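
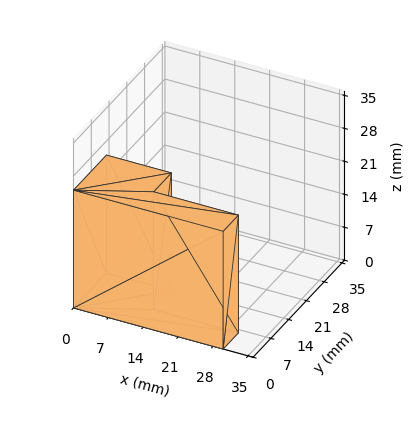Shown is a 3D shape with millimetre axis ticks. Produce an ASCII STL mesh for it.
Reading the render: the shape is an L-shaped prism: outer 30 × 13 mm, arm thicknesses ≈ 6 mm (horizontal) and 13 mm (vertical), extruded 25 mm in z (dimensions read to the nearest mm from the axis ticks). For the STL, each face is triangulated and given an outward normal.

solid part
  facet normal 0.0000 0.0000 -1.0000
    outer loop
      vertex 30.00 6.00 0.00
      vertex 30.00 0.00 0.00
      vertex 0.00 0.00 0.00
    endloop
  endfacet
  facet normal 0.0000 0.0000 -1.0000
    outer loop
      vertex 13.00 6.00 0.00
      vertex 30.00 6.00 0.00
      vertex 0.00 0.00 0.00
    endloop
  endfacet
  facet normal 0.0000 0.0000 -1.0000
    outer loop
      vertex 13.00 13.00 0.00
      vertex 13.00 6.00 0.00
      vertex 0.00 0.00 0.00
    endloop
  endfacet
  facet normal 0.0000 0.0000 -1.0000
    outer loop
      vertex 0.00 13.00 0.00
      vertex 13.00 13.00 0.00
      vertex 0.00 0.00 0.00
    endloop
  endfacet
  facet normal 0.0000 0.0000 1.0000
    outer loop
      vertex 0.00 0.00 25.00
      vertex 30.00 0.00 25.00
      vertex 30.00 6.00 25.00
    endloop
  endfacet
  facet normal 0.0000 0.0000 1.0000
    outer loop
      vertex 0.00 0.00 25.00
      vertex 30.00 6.00 25.00
      vertex 13.00 6.00 25.00
    endloop
  endfacet
  facet normal 0.0000 0.0000 1.0000
    outer loop
      vertex 0.00 0.00 25.00
      vertex 13.00 6.00 25.00
      vertex 13.00 13.00 25.00
    endloop
  endfacet
  facet normal 0.0000 0.0000 1.0000
    outer loop
      vertex 0.00 0.00 25.00
      vertex 13.00 13.00 25.00
      vertex 0.00 13.00 25.00
    endloop
  endfacet
  facet normal 0.0000 -1.0000 0.0000
    outer loop
      vertex 0.00 0.00 0.00
      vertex 30.00 0.00 0.00
      vertex 30.00 0.00 25.00
    endloop
  endfacet
  facet normal 0.0000 -1.0000 0.0000
    outer loop
      vertex 0.00 0.00 0.00
      vertex 30.00 0.00 25.00
      vertex 0.00 0.00 25.00
    endloop
  endfacet
  facet normal 1.0000 0.0000 0.0000
    outer loop
      vertex 30.00 0.00 0.00
      vertex 30.00 6.00 0.00
      vertex 30.00 6.00 25.00
    endloop
  endfacet
  facet normal 1.0000 0.0000 0.0000
    outer loop
      vertex 30.00 0.00 0.00
      vertex 30.00 6.00 25.00
      vertex 30.00 0.00 25.00
    endloop
  endfacet
  facet normal 0.0000 1.0000 0.0000
    outer loop
      vertex 30.00 6.00 0.00
      vertex 13.00 6.00 0.00
      vertex 13.00 6.00 25.00
    endloop
  endfacet
  facet normal 0.0000 1.0000 0.0000
    outer loop
      vertex 30.00 6.00 0.00
      vertex 13.00 6.00 25.00
      vertex 30.00 6.00 25.00
    endloop
  endfacet
  facet normal 1.0000 0.0000 0.0000
    outer loop
      vertex 13.00 6.00 0.00
      vertex 13.00 13.00 0.00
      vertex 13.00 13.00 25.00
    endloop
  endfacet
  facet normal 1.0000 0.0000 0.0000
    outer loop
      vertex 13.00 6.00 0.00
      vertex 13.00 13.00 25.00
      vertex 13.00 6.00 25.00
    endloop
  endfacet
  facet normal 0.0000 1.0000 0.0000
    outer loop
      vertex 13.00 13.00 0.00
      vertex 0.00 13.00 0.00
      vertex 0.00 13.00 25.00
    endloop
  endfacet
  facet normal 0.0000 1.0000 0.0000
    outer loop
      vertex 13.00 13.00 0.00
      vertex 0.00 13.00 25.00
      vertex 13.00 13.00 25.00
    endloop
  endfacet
  facet normal -1.0000 0.0000 0.0000
    outer loop
      vertex 0.00 13.00 0.00
      vertex 0.00 0.00 0.00
      vertex 0.00 0.00 25.00
    endloop
  endfacet
  facet normal -1.0000 0.0000 0.0000
    outer loop
      vertex 0.00 13.00 0.00
      vertex 0.00 0.00 25.00
      vertex 0.00 13.00 25.00
    endloop
  endfacet
endsolid part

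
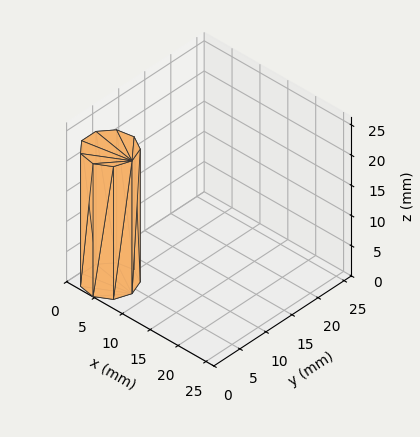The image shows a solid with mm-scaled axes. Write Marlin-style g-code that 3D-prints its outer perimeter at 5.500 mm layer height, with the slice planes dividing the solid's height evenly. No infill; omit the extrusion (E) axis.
Reading the render: the shape is a regular 9-sided prism (a cylinder approximated with 9 flat sides), circumscribed radius ≈ 4 mm, height ≈ 22 mm (dimensions read to the nearest mm from the axis ticks). For the g-code, the solid's height is divided into equal slices at the stated Δz and each level perimeter traced with G1 moves after a G0 lift.

; perimeter-only toolpath
G21 ; units = mm
G90 ; absolute positioning
G28 ; home
; layer 1
G0 Z5.500
G0 X8.000 Y4.000
G1 X7.064 Y6.571
G1 X4.695 Y7.939
G1 X2.000 Y7.464
G1 X0.241 Y5.368
G1 X0.241 Y2.632
G1 X2.000 Y0.536
G1 X4.695 Y0.061
G1 X7.064 Y1.429
G1 X8.000 Y4.000
; layer 2
G0 Z11.000
G0 X8.000 Y4.000
G1 X7.064 Y6.571
G1 X4.695 Y7.939
G1 X2.000 Y7.464
G1 X0.241 Y5.368
G1 X0.241 Y2.632
G1 X2.000 Y0.536
G1 X4.695 Y0.061
G1 X7.064 Y1.429
G1 X8.000 Y4.000
; layer 3
G0 Z16.500
G0 X8.000 Y4.000
G1 X7.064 Y6.571
G1 X4.695 Y7.939
G1 X2.000 Y7.464
G1 X0.241 Y5.368
G1 X0.241 Y2.632
G1 X2.000 Y0.536
G1 X4.695 Y0.061
G1 X7.064 Y1.429
G1 X8.000 Y4.000
; layer 4
G0 Z22.000
G0 X8.000 Y4.000
G1 X7.064 Y6.571
G1 X4.695 Y7.939
G1 X2.000 Y7.464
G1 X0.241 Y5.368
G1 X0.241 Y2.632
G1 X2.000 Y0.536
G1 X4.695 Y0.061
G1 X7.064 Y1.429
G1 X8.000 Y4.000
M2 ; end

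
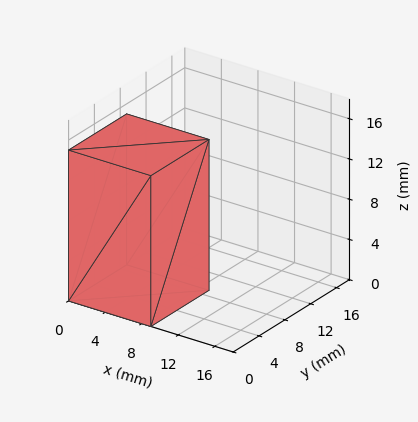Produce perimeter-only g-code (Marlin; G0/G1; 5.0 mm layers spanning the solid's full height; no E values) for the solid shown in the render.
Reading the render: the shape is a rectangular box, roughly 9 × 9 mm footprint and 15 mm tall (dimensions read to the nearest mm from the axis ticks). For the g-code, the solid's height is divided into equal slices at the stated Δz and each level perimeter traced with G1 moves after a G0 lift.

; perimeter-only toolpath
G21 ; units = mm
G90 ; absolute positioning
G28 ; home
; layer 1
G0 Z5.0
G0 X0.0 Y0.0
G1 X9.0 Y0.0
G1 X9.0 Y9.0
G1 X0.0 Y9.0
G1 X0.0 Y0.0
; layer 2
G0 Z10.0
G0 X0.0 Y0.0
G1 X9.0 Y0.0
G1 X9.0 Y9.0
G1 X0.0 Y9.0
G1 X0.0 Y0.0
; layer 3
G0 Z15.0
G0 X0.0 Y0.0
G1 X9.0 Y0.0
G1 X9.0 Y9.0
G1 X0.0 Y9.0
G1 X0.0 Y0.0
M2 ; end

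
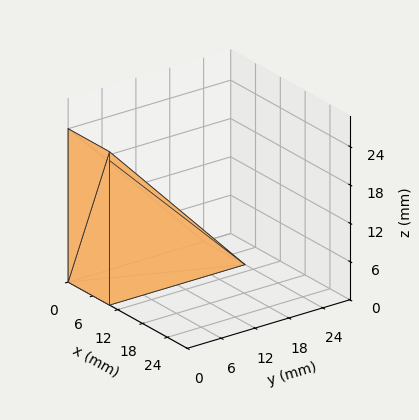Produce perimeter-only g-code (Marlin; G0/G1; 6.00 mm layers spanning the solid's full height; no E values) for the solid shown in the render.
Reading the render: the shape is a wedge (ramp): 10 × 24 mm base, rising to 24 mm along the y=0 edge and sloping linearly to z=0 at y=24 (dimensions read to the nearest mm from the axis ticks). For the g-code, the solid's height is divided into equal slices at the stated Δz and each level perimeter traced with G1 moves after a G0 lift.

; perimeter-only toolpath
G21 ; units = mm
G90 ; absolute positioning
G28 ; home
; layer 1
G0 Z6.00
G0 X0.00 Y0.00
G1 X10.00 Y0.00
G1 X10.00 Y18.00
G1 X0.00 Y18.00
G1 X0.00 Y0.00
; layer 2
G0 Z12.00
G0 X0.00 Y0.00
G1 X10.00 Y0.00
G1 X10.00 Y12.00
G1 X0.00 Y12.00
G1 X0.00 Y0.00
; layer 3
G0 Z18.00
G0 X0.00 Y0.00
G1 X10.00 Y0.00
G1 X10.00 Y6.00
G1 X0.00 Y6.00
G1 X0.00 Y0.00
M2 ; end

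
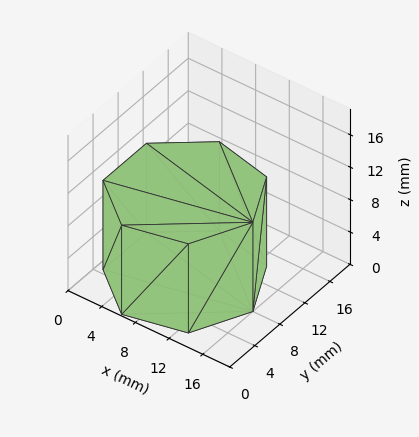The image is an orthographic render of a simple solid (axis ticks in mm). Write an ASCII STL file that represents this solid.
Reading the render: the shape is a regular 7-sided prism (a cylinder approximated with 7 flat sides), circumscribed radius ≈ 8 mm, height ≈ 11 mm (dimensions read to the nearest mm from the axis ticks). For the STL, each face is triangulated and given an outward normal.

solid part
  facet normal 0.0000 0.0000 -1.0000
    outer loop
      vertex 6.22 15.80 0.00
      vertex 12.99 14.25 0.00
      vertex 16.00 8.00 0.00
    endloop
  endfacet
  facet normal 0.0000 0.0000 -1.0000
    outer loop
      vertex 0.79 11.47 0.00
      vertex 6.22 15.80 0.00
      vertex 16.00 8.00 0.00
    endloop
  endfacet
  facet normal 0.0000 0.0000 -1.0000
    outer loop
      vertex 0.79 4.53 0.00
      vertex 0.79 11.47 0.00
      vertex 16.00 8.00 0.00
    endloop
  endfacet
  facet normal 0.0000 0.0000 -1.0000
    outer loop
      vertex 6.22 0.20 0.00
      vertex 0.79 4.53 0.00
      vertex 16.00 8.00 0.00
    endloop
  endfacet
  facet normal 0.0000 0.0000 -1.0000
    outer loop
      vertex 12.99 1.75 0.00
      vertex 6.22 0.20 0.00
      vertex 16.00 8.00 0.00
    endloop
  endfacet
  facet normal 0.0000 0.0000 1.0000
    outer loop
      vertex 16.00 8.00 11.00
      vertex 12.99 14.25 11.00
      vertex 6.22 15.80 11.00
    endloop
  endfacet
  facet normal 0.0000 0.0000 1.0000
    outer loop
      vertex 16.00 8.00 11.00
      vertex 6.22 15.80 11.00
      vertex 0.79 11.47 11.00
    endloop
  endfacet
  facet normal 0.0000 0.0000 1.0000
    outer loop
      vertex 16.00 8.00 11.00
      vertex 0.79 11.47 11.00
      vertex 0.79 4.53 11.00
    endloop
  endfacet
  facet normal 0.0000 0.0000 1.0000
    outer loop
      vertex 16.00 8.00 11.00
      vertex 0.79 4.53 11.00
      vertex 6.22 0.20 11.00
    endloop
  endfacet
  facet normal 0.0000 0.0000 1.0000
    outer loop
      vertex 16.00 8.00 11.00
      vertex 6.22 0.20 11.00
      vertex 12.99 1.75 11.00
    endloop
  endfacet
  facet normal 0.9010 0.4339 0.0000
    outer loop
      vertex 16.00 8.00 0.00
      vertex 12.99 14.25 0.00
      vertex 12.99 14.25 11.00
    endloop
  endfacet
  facet normal 0.9010 0.4339 0.0000
    outer loop
      vertex 16.00 8.00 0.00
      vertex 12.99 14.25 11.00
      vertex 16.00 8.00 11.00
    endloop
  endfacet
  facet normal 0.2232 0.9748 0.0000
    outer loop
      vertex 12.99 14.25 0.00
      vertex 6.22 15.80 0.00
      vertex 6.22 15.80 11.00
    endloop
  endfacet
  facet normal 0.2232 0.9748 0.0000
    outer loop
      vertex 12.99 14.25 0.00
      vertex 6.22 15.80 11.00
      vertex 12.99 14.25 11.00
    endloop
  endfacet
  facet normal -0.6235 0.7819 0.0000
    outer loop
      vertex 6.22 15.80 0.00
      vertex 0.79 11.47 0.00
      vertex 0.79 11.47 11.00
    endloop
  endfacet
  facet normal -0.6235 0.7819 0.0000
    outer loop
      vertex 6.22 15.80 0.00
      vertex 0.79 11.47 11.00
      vertex 6.22 15.80 11.00
    endloop
  endfacet
  facet normal -1.0000 0.0000 0.0000
    outer loop
      vertex 0.79 11.47 0.00
      vertex 0.79 4.53 0.00
      vertex 0.79 4.53 11.00
    endloop
  endfacet
  facet normal -1.0000 0.0000 0.0000
    outer loop
      vertex 0.79 11.47 0.00
      vertex 0.79 4.53 11.00
      vertex 0.79 11.47 11.00
    endloop
  endfacet
  facet normal -0.6235 -0.7819 0.0000
    outer loop
      vertex 0.79 4.53 0.00
      vertex 6.22 0.20 0.00
      vertex 6.22 0.20 11.00
    endloop
  endfacet
  facet normal -0.6235 -0.7819 0.0000
    outer loop
      vertex 0.79 4.53 0.00
      vertex 6.22 0.20 11.00
      vertex 0.79 4.53 11.00
    endloop
  endfacet
  facet normal 0.2232 -0.9748 0.0000
    outer loop
      vertex 6.22 0.20 0.00
      vertex 12.99 1.75 0.00
      vertex 12.99 1.75 11.00
    endloop
  endfacet
  facet normal 0.2232 -0.9748 0.0000
    outer loop
      vertex 6.22 0.20 0.00
      vertex 12.99 1.75 11.00
      vertex 6.22 0.20 11.00
    endloop
  endfacet
  facet normal 0.9010 -0.4339 0.0000
    outer loop
      vertex 12.99 1.75 0.00
      vertex 16.00 8.00 0.00
      vertex 16.00 8.00 11.00
    endloop
  endfacet
  facet normal 0.9010 -0.4339 0.0000
    outer loop
      vertex 12.99 1.75 0.00
      vertex 16.00 8.00 11.00
      vertex 12.99 1.75 11.00
    endloop
  endfacet
endsolid part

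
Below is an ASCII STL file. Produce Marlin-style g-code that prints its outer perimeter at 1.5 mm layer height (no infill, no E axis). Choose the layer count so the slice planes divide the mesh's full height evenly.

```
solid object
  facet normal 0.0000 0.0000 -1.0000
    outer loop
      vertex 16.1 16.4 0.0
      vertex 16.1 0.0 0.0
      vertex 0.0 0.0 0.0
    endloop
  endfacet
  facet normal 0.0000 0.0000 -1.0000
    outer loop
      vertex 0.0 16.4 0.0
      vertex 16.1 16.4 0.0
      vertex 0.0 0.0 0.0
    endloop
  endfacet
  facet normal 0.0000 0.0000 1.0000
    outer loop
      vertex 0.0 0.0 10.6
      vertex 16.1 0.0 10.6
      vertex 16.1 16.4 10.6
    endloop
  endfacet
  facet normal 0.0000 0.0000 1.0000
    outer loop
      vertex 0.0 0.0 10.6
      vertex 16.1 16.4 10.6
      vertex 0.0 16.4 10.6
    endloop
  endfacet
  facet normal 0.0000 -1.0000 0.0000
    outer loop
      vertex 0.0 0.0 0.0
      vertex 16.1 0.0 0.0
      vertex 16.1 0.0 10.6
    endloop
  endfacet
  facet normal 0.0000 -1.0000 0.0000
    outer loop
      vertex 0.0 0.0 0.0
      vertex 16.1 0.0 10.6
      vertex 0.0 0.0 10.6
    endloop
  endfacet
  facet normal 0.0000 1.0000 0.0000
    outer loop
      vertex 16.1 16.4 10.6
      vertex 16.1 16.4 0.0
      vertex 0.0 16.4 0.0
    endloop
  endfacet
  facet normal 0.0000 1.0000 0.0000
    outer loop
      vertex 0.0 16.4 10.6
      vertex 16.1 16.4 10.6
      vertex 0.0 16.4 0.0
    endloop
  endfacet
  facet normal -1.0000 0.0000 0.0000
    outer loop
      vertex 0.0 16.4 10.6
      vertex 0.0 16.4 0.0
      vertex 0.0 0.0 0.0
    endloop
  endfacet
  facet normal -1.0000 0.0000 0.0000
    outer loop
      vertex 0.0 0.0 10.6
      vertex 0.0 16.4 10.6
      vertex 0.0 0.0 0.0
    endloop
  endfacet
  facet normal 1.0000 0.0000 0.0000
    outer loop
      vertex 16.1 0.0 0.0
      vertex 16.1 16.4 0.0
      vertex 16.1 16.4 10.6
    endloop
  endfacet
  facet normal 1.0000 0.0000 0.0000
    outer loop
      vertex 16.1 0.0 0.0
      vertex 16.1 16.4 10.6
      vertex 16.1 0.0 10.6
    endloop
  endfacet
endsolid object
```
; perimeter-only toolpath
G21 ; units = mm
G90 ; absolute positioning
G28 ; home
; layer 1
G0 Z1.5
G0 X0.0 Y0.0
G1 X16.1 Y0.0
G1 X16.1 Y16.4
G1 X0.0 Y16.4
G1 X0.0 Y0.0
; layer 2
G0 Z3.0
G0 X0.0 Y0.0
G1 X16.1 Y0.0
G1 X16.1 Y16.4
G1 X0.0 Y16.4
G1 X0.0 Y0.0
; layer 3
G0 Z4.5
G0 X0.0 Y0.0
G1 X16.1 Y0.0
G1 X16.1 Y16.4
G1 X0.0 Y16.4
G1 X0.0 Y0.0
; layer 4
G0 Z6.1
G0 X0.0 Y0.0
G1 X16.1 Y0.0
G1 X16.1 Y16.4
G1 X0.0 Y16.4
G1 X0.0 Y0.0
; layer 5
G0 Z7.6
G0 X0.0 Y0.0
G1 X16.1 Y0.0
G1 X16.1 Y16.4
G1 X0.0 Y16.4
G1 X0.0 Y0.0
; layer 6
G0 Z9.1
G0 X0.0 Y0.0
G1 X16.1 Y0.0
G1 X16.1 Y16.4
G1 X0.0 Y16.4
G1 X0.0 Y0.0
; layer 7
G0 Z10.6
G0 X0.0 Y0.0
G1 X16.1 Y0.0
G1 X16.1 Y16.4
G1 X0.0 Y16.4
G1 X0.0 Y0.0
M2 ; end

The solid is a rectangular box, roughly 16.1 × 16.4 mm footprint and 10.6 mm tall. Slicing at Δz = 1.5 mm — 7 equal slices spanning the solid's height, so layer i sits at z = i·h/7 — gives 7 non-empty perimeters. Each is a 4-segment closed polygon; G0 lifts to the layer z and rapids to the start vertex, then G1 traces the edges.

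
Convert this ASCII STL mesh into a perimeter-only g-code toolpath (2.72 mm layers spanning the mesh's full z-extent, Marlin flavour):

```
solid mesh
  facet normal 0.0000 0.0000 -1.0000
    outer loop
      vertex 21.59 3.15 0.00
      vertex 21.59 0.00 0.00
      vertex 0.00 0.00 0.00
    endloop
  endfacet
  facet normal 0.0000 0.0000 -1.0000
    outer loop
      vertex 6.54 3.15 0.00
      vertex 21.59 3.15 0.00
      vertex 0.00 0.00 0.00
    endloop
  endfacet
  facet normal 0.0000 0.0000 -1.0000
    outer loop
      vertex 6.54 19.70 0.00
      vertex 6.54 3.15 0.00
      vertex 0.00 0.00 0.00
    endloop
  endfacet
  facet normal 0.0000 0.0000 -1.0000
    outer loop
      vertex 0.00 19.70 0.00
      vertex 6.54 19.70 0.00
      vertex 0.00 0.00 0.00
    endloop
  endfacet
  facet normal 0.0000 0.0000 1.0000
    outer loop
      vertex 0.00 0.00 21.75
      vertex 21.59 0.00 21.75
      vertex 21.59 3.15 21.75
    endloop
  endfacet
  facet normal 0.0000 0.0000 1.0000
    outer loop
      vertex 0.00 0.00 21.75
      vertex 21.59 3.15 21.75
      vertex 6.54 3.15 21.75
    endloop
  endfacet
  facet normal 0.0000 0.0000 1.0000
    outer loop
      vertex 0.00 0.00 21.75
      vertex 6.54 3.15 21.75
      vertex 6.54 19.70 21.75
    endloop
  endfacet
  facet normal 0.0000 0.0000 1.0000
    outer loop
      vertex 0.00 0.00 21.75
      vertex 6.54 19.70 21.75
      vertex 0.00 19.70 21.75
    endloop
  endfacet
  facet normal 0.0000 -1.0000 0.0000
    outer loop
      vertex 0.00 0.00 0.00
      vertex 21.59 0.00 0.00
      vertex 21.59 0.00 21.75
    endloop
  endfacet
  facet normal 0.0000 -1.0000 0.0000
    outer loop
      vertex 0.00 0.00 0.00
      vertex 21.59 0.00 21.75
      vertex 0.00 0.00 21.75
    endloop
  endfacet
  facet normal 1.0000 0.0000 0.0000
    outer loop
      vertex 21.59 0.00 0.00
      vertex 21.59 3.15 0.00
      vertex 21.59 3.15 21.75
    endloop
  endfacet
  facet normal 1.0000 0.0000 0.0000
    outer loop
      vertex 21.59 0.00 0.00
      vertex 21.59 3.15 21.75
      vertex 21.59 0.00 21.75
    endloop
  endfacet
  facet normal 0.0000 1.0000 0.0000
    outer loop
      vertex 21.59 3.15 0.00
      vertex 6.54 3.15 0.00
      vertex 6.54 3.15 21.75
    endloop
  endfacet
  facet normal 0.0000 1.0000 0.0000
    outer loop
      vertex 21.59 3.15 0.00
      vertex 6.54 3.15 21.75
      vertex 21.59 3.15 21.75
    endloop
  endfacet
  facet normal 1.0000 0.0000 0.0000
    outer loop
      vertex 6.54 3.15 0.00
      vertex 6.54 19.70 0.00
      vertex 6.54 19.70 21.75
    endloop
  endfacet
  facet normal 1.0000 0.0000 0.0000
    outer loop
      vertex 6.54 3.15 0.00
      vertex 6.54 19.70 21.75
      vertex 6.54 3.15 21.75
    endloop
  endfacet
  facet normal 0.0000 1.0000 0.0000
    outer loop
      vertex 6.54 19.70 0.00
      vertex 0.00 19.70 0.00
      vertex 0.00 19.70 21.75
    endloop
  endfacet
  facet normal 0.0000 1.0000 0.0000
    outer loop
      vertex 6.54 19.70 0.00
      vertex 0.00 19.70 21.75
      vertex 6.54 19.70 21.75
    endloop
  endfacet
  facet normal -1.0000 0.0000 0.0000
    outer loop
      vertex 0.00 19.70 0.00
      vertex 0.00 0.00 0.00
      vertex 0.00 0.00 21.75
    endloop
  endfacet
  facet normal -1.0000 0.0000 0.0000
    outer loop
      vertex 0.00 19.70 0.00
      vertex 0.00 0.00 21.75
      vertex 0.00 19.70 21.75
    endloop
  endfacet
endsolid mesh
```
; perimeter-only toolpath
G21 ; units = mm
G90 ; absolute positioning
G28 ; home
; layer 1
G0 Z2.72
G0 X0.00 Y0.00
G1 X21.59 Y0.00
G1 X21.59 Y3.15
G1 X6.54 Y3.15
G1 X6.54 Y19.70
G1 X0.00 Y19.70
G1 X0.00 Y0.00
; layer 2
G0 Z5.44
G0 X0.00 Y0.00
G1 X21.59 Y0.00
G1 X21.59 Y3.15
G1 X6.54 Y3.15
G1 X6.54 Y19.70
G1 X0.00 Y19.70
G1 X0.00 Y0.00
; layer 3
G0 Z8.16
G0 X0.00 Y0.00
G1 X21.59 Y0.00
G1 X21.59 Y3.15
G1 X6.54 Y3.15
G1 X6.54 Y19.70
G1 X0.00 Y19.70
G1 X0.00 Y0.00
; layer 4
G0 Z10.88
G0 X0.00 Y0.00
G1 X21.59 Y0.00
G1 X21.59 Y3.15
G1 X6.54 Y3.15
G1 X6.54 Y19.70
G1 X0.00 Y19.70
G1 X0.00 Y0.00
; layer 5
G0 Z13.59
G0 X0.00 Y0.00
G1 X21.59 Y0.00
G1 X21.59 Y3.15
G1 X6.54 Y3.15
G1 X6.54 Y19.70
G1 X0.00 Y19.70
G1 X0.00 Y0.00
; layer 6
G0 Z16.31
G0 X0.00 Y0.00
G1 X21.59 Y0.00
G1 X21.59 Y3.15
G1 X6.54 Y3.15
G1 X6.54 Y19.70
G1 X0.00 Y19.70
G1 X0.00 Y0.00
; layer 7
G0 Z19.03
G0 X0.00 Y0.00
G1 X21.59 Y0.00
G1 X21.59 Y3.15
G1 X6.54 Y3.15
G1 X6.54 Y19.70
G1 X0.00 Y19.70
G1 X0.00 Y0.00
; layer 8
G0 Z21.75
G0 X0.00 Y0.00
G1 X21.59 Y0.00
G1 X21.59 Y3.15
G1 X6.54 Y3.15
G1 X6.54 Y19.70
G1 X0.00 Y19.70
G1 X0.00 Y0.00
M2 ; end

The solid is an L-shaped prism: outer 21.6 × 19.7 mm, arm thicknesses ≈ 3.15 mm (horizontal) and 6.54 mm (vertical), extruded 21.8 mm in z. Slicing at Δz = 2.72 mm — 8 equal slices spanning the solid's height, so layer i sits at z = i·h/8 — gives 8 non-empty perimeters. Each is a 6-segment closed polygon; G0 lifts to the layer z and rapids to the start vertex, then G1 traces the edges.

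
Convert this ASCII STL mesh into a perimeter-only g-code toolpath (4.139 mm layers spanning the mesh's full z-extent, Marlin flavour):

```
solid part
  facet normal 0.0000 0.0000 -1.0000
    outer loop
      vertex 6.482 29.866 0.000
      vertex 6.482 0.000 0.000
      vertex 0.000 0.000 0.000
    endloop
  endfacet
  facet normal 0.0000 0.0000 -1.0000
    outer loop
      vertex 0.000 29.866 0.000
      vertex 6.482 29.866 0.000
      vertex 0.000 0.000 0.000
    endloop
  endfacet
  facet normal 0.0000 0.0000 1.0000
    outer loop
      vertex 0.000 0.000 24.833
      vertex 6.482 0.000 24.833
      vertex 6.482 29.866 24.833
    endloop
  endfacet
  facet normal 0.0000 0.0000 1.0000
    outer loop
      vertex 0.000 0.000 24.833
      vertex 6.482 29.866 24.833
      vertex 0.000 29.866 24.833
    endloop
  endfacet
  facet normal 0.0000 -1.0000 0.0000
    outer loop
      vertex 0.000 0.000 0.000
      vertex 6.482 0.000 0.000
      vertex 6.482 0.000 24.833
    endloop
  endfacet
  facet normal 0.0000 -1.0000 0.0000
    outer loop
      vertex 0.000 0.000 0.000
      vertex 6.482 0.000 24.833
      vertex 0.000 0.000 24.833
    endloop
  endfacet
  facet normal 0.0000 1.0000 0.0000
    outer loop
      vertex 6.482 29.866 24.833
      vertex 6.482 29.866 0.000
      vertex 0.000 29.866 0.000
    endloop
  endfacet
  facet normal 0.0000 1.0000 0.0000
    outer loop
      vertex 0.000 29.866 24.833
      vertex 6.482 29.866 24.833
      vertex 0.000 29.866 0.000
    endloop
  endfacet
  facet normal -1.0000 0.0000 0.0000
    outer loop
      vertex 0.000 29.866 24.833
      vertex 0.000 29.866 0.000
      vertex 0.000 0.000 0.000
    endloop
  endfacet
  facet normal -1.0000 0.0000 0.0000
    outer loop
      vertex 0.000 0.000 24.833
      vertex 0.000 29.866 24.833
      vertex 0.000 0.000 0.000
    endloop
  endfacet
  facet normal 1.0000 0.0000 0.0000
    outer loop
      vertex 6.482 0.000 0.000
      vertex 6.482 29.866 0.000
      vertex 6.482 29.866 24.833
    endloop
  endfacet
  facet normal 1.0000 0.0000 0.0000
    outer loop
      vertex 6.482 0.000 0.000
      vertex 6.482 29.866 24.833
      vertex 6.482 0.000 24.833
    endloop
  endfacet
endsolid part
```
; perimeter-only toolpath
G21 ; units = mm
G90 ; absolute positioning
G28 ; home
; layer 1
G0 Z4.139
G0 X0.000 Y0.000
G1 X6.482 Y0.000
G1 X6.482 Y29.866
G1 X0.000 Y29.866
G1 X0.000 Y0.000
; layer 2
G0 Z8.278
G0 X0.000 Y0.000
G1 X6.482 Y0.000
G1 X6.482 Y29.866
G1 X0.000 Y29.866
G1 X0.000 Y0.000
; layer 3
G0 Z12.416
G0 X0.000 Y0.000
G1 X6.482 Y0.000
G1 X6.482 Y29.866
G1 X0.000 Y29.866
G1 X0.000 Y0.000
; layer 4
G0 Z16.555
G0 X0.000 Y0.000
G1 X6.482 Y0.000
G1 X6.482 Y29.866
G1 X0.000 Y29.866
G1 X0.000 Y0.000
; layer 5
G0 Z20.694
G0 X0.000 Y0.000
G1 X6.482 Y0.000
G1 X6.482 Y29.866
G1 X0.000 Y29.866
G1 X0.000 Y0.000
; layer 6
G0 Z24.833
G0 X0.000 Y0.000
G1 X6.482 Y0.000
G1 X6.482 Y29.866
G1 X0.000 Y29.866
G1 X0.000 Y0.000
M2 ; end

The solid is a rectangular box, roughly 6.48 × 29.9 mm footprint and 24.8 mm tall. Slicing at Δz = 4.139 mm — 6 equal slices spanning the solid's height, so layer i sits at z = i·h/6 — gives 6 non-empty perimeters. Each is a 4-segment closed polygon; G0 lifts to the layer z and rapids to the start vertex, then G1 traces the edges.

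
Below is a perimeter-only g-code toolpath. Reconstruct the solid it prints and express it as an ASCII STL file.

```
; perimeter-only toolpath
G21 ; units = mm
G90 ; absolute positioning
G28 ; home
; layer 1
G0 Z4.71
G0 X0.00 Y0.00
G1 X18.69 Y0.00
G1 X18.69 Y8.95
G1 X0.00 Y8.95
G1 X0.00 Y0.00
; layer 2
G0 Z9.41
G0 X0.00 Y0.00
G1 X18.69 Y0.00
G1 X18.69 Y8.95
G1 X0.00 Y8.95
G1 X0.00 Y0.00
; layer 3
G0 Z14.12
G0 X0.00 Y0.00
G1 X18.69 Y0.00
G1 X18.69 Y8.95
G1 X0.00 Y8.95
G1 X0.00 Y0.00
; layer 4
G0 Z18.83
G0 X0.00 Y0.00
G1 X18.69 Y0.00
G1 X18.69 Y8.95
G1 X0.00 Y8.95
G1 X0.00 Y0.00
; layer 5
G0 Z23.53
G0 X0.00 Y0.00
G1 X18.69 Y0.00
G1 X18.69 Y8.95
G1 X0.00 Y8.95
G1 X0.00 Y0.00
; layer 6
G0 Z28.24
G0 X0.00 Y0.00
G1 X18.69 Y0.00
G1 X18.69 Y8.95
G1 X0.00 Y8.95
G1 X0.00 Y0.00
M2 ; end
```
solid part
  facet normal 0.0000 0.0000 -1.0000
    outer loop
      vertex 18.69 8.95 0.00
      vertex 18.69 0.00 0.00
      vertex 0.00 0.00 0.00
    endloop
  endfacet
  facet normal 0.0000 0.0000 -1.0000
    outer loop
      vertex 0.00 8.95 0.00
      vertex 18.69 8.95 0.00
      vertex 0.00 0.00 0.00
    endloop
  endfacet
  facet normal 0.0000 0.0000 1.0000
    outer loop
      vertex 0.00 0.00 28.24
      vertex 18.69 0.00 28.24
      vertex 18.69 8.95 28.24
    endloop
  endfacet
  facet normal 0.0000 0.0000 1.0000
    outer loop
      vertex 0.00 0.00 28.24
      vertex 18.69 8.95 28.24
      vertex 0.00 8.95 28.24
    endloop
  endfacet
  facet normal 0.0000 -1.0000 0.0000
    outer loop
      vertex 0.00 0.00 0.00
      vertex 18.69 0.00 0.00
      vertex 18.69 0.00 28.24
    endloop
  endfacet
  facet normal 0.0000 -1.0000 0.0000
    outer loop
      vertex 0.00 0.00 0.00
      vertex 18.69 0.00 28.24
      vertex 0.00 0.00 28.24
    endloop
  endfacet
  facet normal 0.0000 1.0000 0.0000
    outer loop
      vertex 18.69 8.95 28.24
      vertex 18.69 8.95 0.00
      vertex 0.00 8.95 0.00
    endloop
  endfacet
  facet normal 0.0000 1.0000 0.0000
    outer loop
      vertex 0.00 8.95 28.24
      vertex 18.69 8.95 28.24
      vertex 0.00 8.95 0.00
    endloop
  endfacet
  facet normal -1.0000 0.0000 0.0000
    outer loop
      vertex 0.00 8.95 28.24
      vertex 0.00 8.95 0.00
      vertex 0.00 0.00 0.00
    endloop
  endfacet
  facet normal -1.0000 0.0000 0.0000
    outer loop
      vertex 0.00 0.00 28.24
      vertex 0.00 8.95 28.24
      vertex 0.00 0.00 0.00
    endloop
  endfacet
  facet normal 1.0000 0.0000 0.0000
    outer loop
      vertex 18.69 0.00 0.00
      vertex 18.69 8.95 0.00
      vertex 18.69 8.95 28.24
    endloop
  endfacet
  facet normal 1.0000 0.0000 0.0000
    outer loop
      vertex 18.69 0.00 0.00
      vertex 18.69 8.95 28.24
      vertex 18.69 0.00 28.24
    endloop
  endfacet
endsolid part

The G0 Z moves step by Δz≈4.71 mm. Every layer's G1 loop is the same polygon, so the solid is a straight extrusion of it from z=0 to z≈28.2. Closing with flat bottom and top caps and triangulating gives 12 facets — a rectangular box, roughly 18.7 × 8.95 mm footprint and 28.2 mm tall.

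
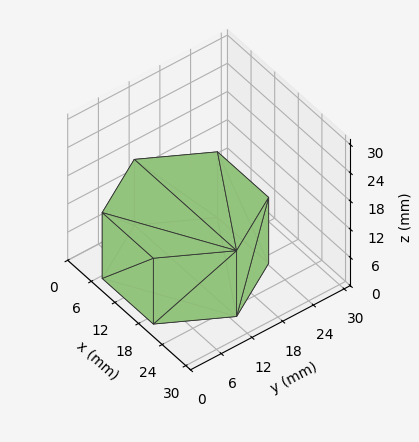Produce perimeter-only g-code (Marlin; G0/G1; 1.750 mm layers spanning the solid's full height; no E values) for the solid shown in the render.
Reading the render: the shape is a regular 6-sided prism (a cylinder approximated with 6 flat sides), circumscribed radius ≈ 13 mm, height ≈ 14 mm (dimensions read to the nearest mm from the axis ticks). For the g-code, the solid's height is divided into equal slices at the stated Δz and each level perimeter traced with G1 moves after a G0 lift.

; perimeter-only toolpath
G21 ; units = mm
G90 ; absolute positioning
G28 ; home
; layer 1
G0 Z1.750
G0 X26.000 Y13.000
G1 X19.500 Y24.258
G1 X6.500 Y24.258
G1 X0.000 Y13.000
G1 X6.500 Y1.742
G1 X19.500 Y1.742
G1 X26.000 Y13.000
; layer 2
G0 Z3.500
G0 X26.000 Y13.000
G1 X19.500 Y24.258
G1 X6.500 Y24.258
G1 X0.000 Y13.000
G1 X6.500 Y1.742
G1 X19.500 Y1.742
G1 X26.000 Y13.000
; layer 3
G0 Z5.250
G0 X26.000 Y13.000
G1 X19.500 Y24.258
G1 X6.500 Y24.258
G1 X0.000 Y13.000
G1 X6.500 Y1.742
G1 X19.500 Y1.742
G1 X26.000 Y13.000
; layer 4
G0 Z7.000
G0 X26.000 Y13.000
G1 X19.500 Y24.258
G1 X6.500 Y24.258
G1 X0.000 Y13.000
G1 X6.500 Y1.742
G1 X19.500 Y1.742
G1 X26.000 Y13.000
; layer 5
G0 Z8.750
G0 X26.000 Y13.000
G1 X19.500 Y24.258
G1 X6.500 Y24.258
G1 X0.000 Y13.000
G1 X6.500 Y1.742
G1 X19.500 Y1.742
G1 X26.000 Y13.000
; layer 6
G0 Z10.500
G0 X26.000 Y13.000
G1 X19.500 Y24.258
G1 X6.500 Y24.258
G1 X0.000 Y13.000
G1 X6.500 Y1.742
G1 X19.500 Y1.742
G1 X26.000 Y13.000
; layer 7
G0 Z12.250
G0 X26.000 Y13.000
G1 X19.500 Y24.258
G1 X6.500 Y24.258
G1 X0.000 Y13.000
G1 X6.500 Y1.742
G1 X19.500 Y1.742
G1 X26.000 Y13.000
; layer 8
G0 Z14.000
G0 X26.000 Y13.000
G1 X19.500 Y24.258
G1 X6.500 Y24.258
G1 X0.000 Y13.000
G1 X6.500 Y1.742
G1 X19.500 Y1.742
G1 X26.000 Y13.000
M2 ; end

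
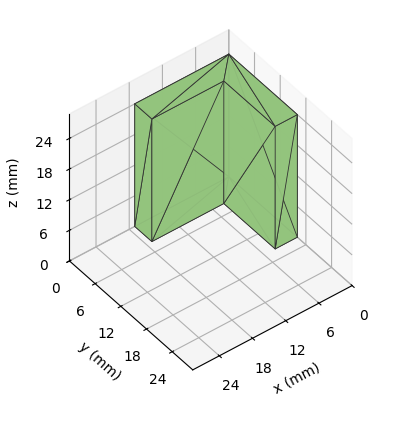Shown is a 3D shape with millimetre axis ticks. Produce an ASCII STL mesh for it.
Reading the render: the shape is an L-shaped prism: outer 17 × 16 mm, arm thicknesses ≈ 4 mm (horizontal) and 4 mm (vertical), extruded 24 mm in z (dimensions read to the nearest mm from the axis ticks). For the STL, each face is triangulated and given an outward normal.

solid part
  facet normal 0.0000 0.0000 -1.0000
    outer loop
      vertex 17.000 4.000 0.000
      vertex 17.000 0.000 0.000
      vertex 0.000 0.000 0.000
    endloop
  endfacet
  facet normal 0.0000 0.0000 -1.0000
    outer loop
      vertex 4.000 4.000 0.000
      vertex 17.000 4.000 0.000
      vertex 0.000 0.000 0.000
    endloop
  endfacet
  facet normal 0.0000 0.0000 -1.0000
    outer loop
      vertex 4.000 16.000 0.000
      vertex 4.000 4.000 0.000
      vertex 0.000 0.000 0.000
    endloop
  endfacet
  facet normal 0.0000 0.0000 -1.0000
    outer loop
      vertex 0.000 16.000 0.000
      vertex 4.000 16.000 0.000
      vertex 0.000 0.000 0.000
    endloop
  endfacet
  facet normal 0.0000 0.0000 1.0000
    outer loop
      vertex 0.000 0.000 24.000
      vertex 17.000 0.000 24.000
      vertex 17.000 4.000 24.000
    endloop
  endfacet
  facet normal 0.0000 0.0000 1.0000
    outer loop
      vertex 0.000 0.000 24.000
      vertex 17.000 4.000 24.000
      vertex 4.000 4.000 24.000
    endloop
  endfacet
  facet normal 0.0000 0.0000 1.0000
    outer loop
      vertex 0.000 0.000 24.000
      vertex 4.000 4.000 24.000
      vertex 4.000 16.000 24.000
    endloop
  endfacet
  facet normal 0.0000 0.0000 1.0000
    outer loop
      vertex 0.000 0.000 24.000
      vertex 4.000 16.000 24.000
      vertex 0.000 16.000 24.000
    endloop
  endfacet
  facet normal 0.0000 -1.0000 0.0000
    outer loop
      vertex 0.000 0.000 0.000
      vertex 17.000 0.000 0.000
      vertex 17.000 0.000 24.000
    endloop
  endfacet
  facet normal 0.0000 -1.0000 0.0000
    outer loop
      vertex 0.000 0.000 0.000
      vertex 17.000 0.000 24.000
      vertex 0.000 0.000 24.000
    endloop
  endfacet
  facet normal 1.0000 0.0000 0.0000
    outer loop
      vertex 17.000 0.000 0.000
      vertex 17.000 4.000 0.000
      vertex 17.000 4.000 24.000
    endloop
  endfacet
  facet normal 1.0000 0.0000 0.0000
    outer loop
      vertex 17.000 0.000 0.000
      vertex 17.000 4.000 24.000
      vertex 17.000 0.000 24.000
    endloop
  endfacet
  facet normal 0.0000 1.0000 0.0000
    outer loop
      vertex 17.000 4.000 0.000
      vertex 4.000 4.000 0.000
      vertex 4.000 4.000 24.000
    endloop
  endfacet
  facet normal 0.0000 1.0000 0.0000
    outer loop
      vertex 17.000 4.000 0.000
      vertex 4.000 4.000 24.000
      vertex 17.000 4.000 24.000
    endloop
  endfacet
  facet normal 1.0000 0.0000 0.0000
    outer loop
      vertex 4.000 4.000 0.000
      vertex 4.000 16.000 0.000
      vertex 4.000 16.000 24.000
    endloop
  endfacet
  facet normal 1.0000 0.0000 0.0000
    outer loop
      vertex 4.000 4.000 0.000
      vertex 4.000 16.000 24.000
      vertex 4.000 4.000 24.000
    endloop
  endfacet
  facet normal 0.0000 1.0000 0.0000
    outer loop
      vertex 4.000 16.000 0.000
      vertex 0.000 16.000 0.000
      vertex 0.000 16.000 24.000
    endloop
  endfacet
  facet normal 0.0000 1.0000 0.0000
    outer loop
      vertex 4.000 16.000 0.000
      vertex 0.000 16.000 24.000
      vertex 4.000 16.000 24.000
    endloop
  endfacet
  facet normal -1.0000 0.0000 0.0000
    outer loop
      vertex 0.000 16.000 0.000
      vertex 0.000 0.000 0.000
      vertex 0.000 0.000 24.000
    endloop
  endfacet
  facet normal -1.0000 0.0000 0.0000
    outer loop
      vertex 0.000 16.000 0.000
      vertex 0.000 0.000 24.000
      vertex 0.000 16.000 24.000
    endloop
  endfacet
endsolid part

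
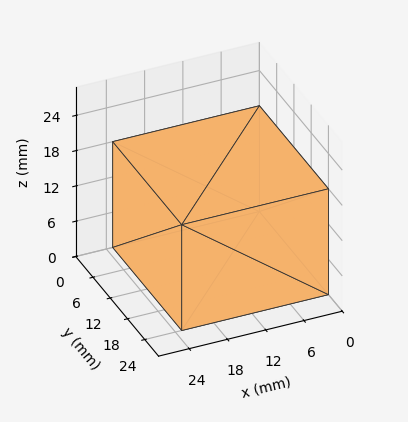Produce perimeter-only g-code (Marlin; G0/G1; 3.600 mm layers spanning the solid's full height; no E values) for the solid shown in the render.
Reading the render: the shape is a rectangular box, roughly 23 × 24 mm footprint and 18 mm tall (dimensions read to the nearest mm from the axis ticks). For the g-code, the solid's height is divided into equal slices at the stated Δz and each level perimeter traced with G1 moves after a G0 lift.

; perimeter-only toolpath
G21 ; units = mm
G90 ; absolute positioning
G28 ; home
; layer 1
G0 Z3.600
G0 X0.000 Y0.000
G1 X23.000 Y0.000
G1 X23.000 Y24.000
G1 X0.000 Y24.000
G1 X0.000 Y0.000
; layer 2
G0 Z7.200
G0 X0.000 Y0.000
G1 X23.000 Y0.000
G1 X23.000 Y24.000
G1 X0.000 Y24.000
G1 X0.000 Y0.000
; layer 3
G0 Z10.800
G0 X0.000 Y0.000
G1 X23.000 Y0.000
G1 X23.000 Y24.000
G1 X0.000 Y24.000
G1 X0.000 Y0.000
; layer 4
G0 Z14.400
G0 X0.000 Y0.000
G1 X23.000 Y0.000
G1 X23.000 Y24.000
G1 X0.000 Y24.000
G1 X0.000 Y0.000
; layer 5
G0 Z18.000
G0 X0.000 Y0.000
G1 X23.000 Y0.000
G1 X23.000 Y24.000
G1 X0.000 Y24.000
G1 X0.000 Y0.000
M2 ; end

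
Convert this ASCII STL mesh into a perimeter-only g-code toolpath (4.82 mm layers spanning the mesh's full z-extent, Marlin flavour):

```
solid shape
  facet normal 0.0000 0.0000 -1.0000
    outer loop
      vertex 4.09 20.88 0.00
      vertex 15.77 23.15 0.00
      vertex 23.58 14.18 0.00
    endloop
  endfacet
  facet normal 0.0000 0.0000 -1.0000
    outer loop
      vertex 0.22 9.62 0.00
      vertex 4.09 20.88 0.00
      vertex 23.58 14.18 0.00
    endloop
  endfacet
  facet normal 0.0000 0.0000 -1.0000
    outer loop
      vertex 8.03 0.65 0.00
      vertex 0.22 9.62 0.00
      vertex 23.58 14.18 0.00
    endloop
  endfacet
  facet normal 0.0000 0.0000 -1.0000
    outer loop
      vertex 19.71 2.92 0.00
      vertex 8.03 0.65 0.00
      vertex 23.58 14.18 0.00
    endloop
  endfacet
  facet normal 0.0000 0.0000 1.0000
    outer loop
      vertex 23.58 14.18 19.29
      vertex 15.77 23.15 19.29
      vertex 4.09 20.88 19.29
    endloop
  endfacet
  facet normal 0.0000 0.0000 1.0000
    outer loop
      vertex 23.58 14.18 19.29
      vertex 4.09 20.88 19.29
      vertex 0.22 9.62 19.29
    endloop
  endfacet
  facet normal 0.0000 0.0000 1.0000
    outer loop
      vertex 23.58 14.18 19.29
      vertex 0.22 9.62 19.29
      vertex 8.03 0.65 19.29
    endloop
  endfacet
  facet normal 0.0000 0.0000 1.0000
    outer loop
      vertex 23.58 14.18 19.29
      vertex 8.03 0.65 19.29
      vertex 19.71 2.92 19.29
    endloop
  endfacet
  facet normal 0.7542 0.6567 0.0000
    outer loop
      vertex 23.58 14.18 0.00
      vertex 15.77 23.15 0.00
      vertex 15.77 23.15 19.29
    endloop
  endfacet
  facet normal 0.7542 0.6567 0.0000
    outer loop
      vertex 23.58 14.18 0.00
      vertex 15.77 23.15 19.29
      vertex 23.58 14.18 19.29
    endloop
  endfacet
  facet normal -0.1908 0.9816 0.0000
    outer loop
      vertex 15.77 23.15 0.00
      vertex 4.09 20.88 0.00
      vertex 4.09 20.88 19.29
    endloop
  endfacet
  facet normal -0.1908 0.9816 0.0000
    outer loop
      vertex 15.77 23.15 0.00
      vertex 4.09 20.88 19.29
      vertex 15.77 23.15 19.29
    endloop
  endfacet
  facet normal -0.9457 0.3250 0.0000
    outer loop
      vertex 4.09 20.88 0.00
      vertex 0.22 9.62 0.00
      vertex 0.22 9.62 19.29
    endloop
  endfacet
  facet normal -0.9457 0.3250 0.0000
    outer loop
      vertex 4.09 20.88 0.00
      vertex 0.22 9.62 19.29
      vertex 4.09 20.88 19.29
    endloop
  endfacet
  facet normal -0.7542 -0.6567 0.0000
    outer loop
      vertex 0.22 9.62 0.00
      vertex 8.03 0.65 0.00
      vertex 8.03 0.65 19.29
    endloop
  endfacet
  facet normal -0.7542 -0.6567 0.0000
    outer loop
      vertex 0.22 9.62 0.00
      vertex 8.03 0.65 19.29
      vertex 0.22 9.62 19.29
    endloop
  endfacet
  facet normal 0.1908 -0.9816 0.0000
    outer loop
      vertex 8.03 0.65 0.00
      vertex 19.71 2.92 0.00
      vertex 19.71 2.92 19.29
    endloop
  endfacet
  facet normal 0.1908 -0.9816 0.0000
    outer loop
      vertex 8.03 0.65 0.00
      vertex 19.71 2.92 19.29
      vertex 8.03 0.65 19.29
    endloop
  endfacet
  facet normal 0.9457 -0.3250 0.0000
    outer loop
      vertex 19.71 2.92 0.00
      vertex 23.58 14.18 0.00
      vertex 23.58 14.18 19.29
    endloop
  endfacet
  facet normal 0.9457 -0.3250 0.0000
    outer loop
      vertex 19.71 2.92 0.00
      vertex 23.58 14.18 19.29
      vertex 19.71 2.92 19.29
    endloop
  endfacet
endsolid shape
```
; perimeter-only toolpath
G21 ; units = mm
G90 ; absolute positioning
G28 ; home
; layer 1
G0 Z4.82
G0 X23.58 Y14.18
G1 X15.77 Y23.15
G1 X4.09 Y20.88
G1 X0.22 Y9.62
G1 X8.03 Y0.65
G1 X19.71 Y2.92
G1 X23.58 Y14.18
; layer 2
G0 Z9.64
G0 X23.58 Y14.18
G1 X15.77 Y23.15
G1 X4.09 Y20.88
G1 X0.22 Y9.62
G1 X8.03 Y0.65
G1 X19.71 Y2.92
G1 X23.58 Y14.18
; layer 3
G0 Z14.47
G0 X23.58 Y14.18
G1 X15.77 Y23.15
G1 X4.09 Y20.88
G1 X0.22 Y9.62
G1 X8.03 Y0.65
G1 X19.71 Y2.92
G1 X23.58 Y14.18
; layer 4
G0 Z19.29
G0 X23.58 Y14.18
G1 X15.77 Y23.15
G1 X4.09 Y20.88
G1 X0.22 Y9.62
G1 X8.03 Y0.65
G1 X19.71 Y2.92
G1 X23.58 Y14.18
M2 ; end

The solid is a regular 6-sided prism (a cylinder approximated with 6 flat sides), circumscribed radius ≈ 11.9 mm, height ≈ 19.3 mm. Slicing at Δz = 4.82 mm — 4 equal slices spanning the solid's height, so layer i sits at z = i·h/4 — gives 4 non-empty perimeters. Each is a 6-segment closed polygon; G0 lifts to the layer z and rapids to the start vertex, then G1 traces the edges.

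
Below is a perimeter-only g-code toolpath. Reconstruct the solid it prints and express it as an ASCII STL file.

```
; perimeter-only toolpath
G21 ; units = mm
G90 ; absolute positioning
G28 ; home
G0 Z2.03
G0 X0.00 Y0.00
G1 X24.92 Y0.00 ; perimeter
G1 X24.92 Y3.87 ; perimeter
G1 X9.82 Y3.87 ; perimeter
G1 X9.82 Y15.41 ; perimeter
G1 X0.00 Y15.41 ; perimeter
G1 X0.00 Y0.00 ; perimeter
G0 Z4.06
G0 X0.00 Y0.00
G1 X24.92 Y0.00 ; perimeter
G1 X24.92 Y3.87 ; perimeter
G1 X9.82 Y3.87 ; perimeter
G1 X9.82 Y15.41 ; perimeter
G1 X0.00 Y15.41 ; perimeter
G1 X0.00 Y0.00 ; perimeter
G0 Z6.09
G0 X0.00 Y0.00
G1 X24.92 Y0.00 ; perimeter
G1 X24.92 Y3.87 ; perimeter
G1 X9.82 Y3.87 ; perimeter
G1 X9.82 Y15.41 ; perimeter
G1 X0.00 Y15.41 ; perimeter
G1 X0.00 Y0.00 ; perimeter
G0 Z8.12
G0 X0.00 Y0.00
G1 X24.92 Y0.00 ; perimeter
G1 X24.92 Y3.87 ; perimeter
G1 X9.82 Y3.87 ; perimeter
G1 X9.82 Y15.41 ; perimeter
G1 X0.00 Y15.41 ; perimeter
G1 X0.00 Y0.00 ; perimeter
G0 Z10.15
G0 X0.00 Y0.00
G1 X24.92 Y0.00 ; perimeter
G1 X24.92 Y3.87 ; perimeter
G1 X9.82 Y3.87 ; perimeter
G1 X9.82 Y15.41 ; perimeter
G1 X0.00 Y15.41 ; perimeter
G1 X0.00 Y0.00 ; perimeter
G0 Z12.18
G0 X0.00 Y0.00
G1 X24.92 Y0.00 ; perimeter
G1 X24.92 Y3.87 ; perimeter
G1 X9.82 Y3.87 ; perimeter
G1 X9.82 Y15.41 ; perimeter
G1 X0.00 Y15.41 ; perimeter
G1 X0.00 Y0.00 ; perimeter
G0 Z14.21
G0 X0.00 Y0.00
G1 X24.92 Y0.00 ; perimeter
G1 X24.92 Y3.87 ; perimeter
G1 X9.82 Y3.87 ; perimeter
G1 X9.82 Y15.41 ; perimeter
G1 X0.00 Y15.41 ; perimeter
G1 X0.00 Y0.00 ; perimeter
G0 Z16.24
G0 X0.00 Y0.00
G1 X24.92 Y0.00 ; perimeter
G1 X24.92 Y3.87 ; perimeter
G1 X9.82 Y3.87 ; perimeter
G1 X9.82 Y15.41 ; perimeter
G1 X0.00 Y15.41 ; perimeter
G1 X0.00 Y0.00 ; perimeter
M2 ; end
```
solid part
  facet normal 0.0000 0.0000 -1.0000
    outer loop
      vertex 24.92 3.87 0.00
      vertex 24.92 0.00 0.00
      vertex 0.00 0.00 0.00
    endloop
  endfacet
  facet normal 0.0000 0.0000 -1.0000
    outer loop
      vertex 9.82 3.87 0.00
      vertex 24.92 3.87 0.00
      vertex 0.00 0.00 0.00
    endloop
  endfacet
  facet normal 0.0000 0.0000 -1.0000
    outer loop
      vertex 9.82 15.41 0.00
      vertex 9.82 3.87 0.00
      vertex 0.00 0.00 0.00
    endloop
  endfacet
  facet normal 0.0000 0.0000 -1.0000
    outer loop
      vertex 0.00 15.41 0.00
      vertex 9.82 15.41 0.00
      vertex 0.00 0.00 0.00
    endloop
  endfacet
  facet normal 0.0000 0.0000 1.0000
    outer loop
      vertex 0.00 0.00 16.24
      vertex 24.92 0.00 16.24
      vertex 24.92 3.87 16.24
    endloop
  endfacet
  facet normal 0.0000 0.0000 1.0000
    outer loop
      vertex 0.00 0.00 16.24
      vertex 24.92 3.87 16.24
      vertex 9.82 3.87 16.24
    endloop
  endfacet
  facet normal 0.0000 0.0000 1.0000
    outer loop
      vertex 0.00 0.00 16.24
      vertex 9.82 3.87 16.24
      vertex 9.82 15.41 16.24
    endloop
  endfacet
  facet normal 0.0000 0.0000 1.0000
    outer loop
      vertex 0.00 0.00 16.24
      vertex 9.82 15.41 16.24
      vertex 0.00 15.41 16.24
    endloop
  endfacet
  facet normal 0.0000 -1.0000 0.0000
    outer loop
      vertex 0.00 0.00 0.00
      vertex 24.92 0.00 0.00
      vertex 24.92 0.00 16.24
    endloop
  endfacet
  facet normal 0.0000 -1.0000 0.0000
    outer loop
      vertex 0.00 0.00 0.00
      vertex 24.92 0.00 16.24
      vertex 0.00 0.00 16.24
    endloop
  endfacet
  facet normal 1.0000 0.0000 0.0000
    outer loop
      vertex 24.92 0.00 0.00
      vertex 24.92 3.87 0.00
      vertex 24.92 3.87 16.24
    endloop
  endfacet
  facet normal 1.0000 0.0000 0.0000
    outer loop
      vertex 24.92 0.00 0.00
      vertex 24.92 3.87 16.24
      vertex 24.92 0.00 16.24
    endloop
  endfacet
  facet normal 0.0000 1.0000 0.0000
    outer loop
      vertex 24.92 3.87 0.00
      vertex 9.82 3.87 0.00
      vertex 9.82 3.87 16.24
    endloop
  endfacet
  facet normal 0.0000 1.0000 0.0000
    outer loop
      vertex 24.92 3.87 0.00
      vertex 9.82 3.87 16.24
      vertex 24.92 3.87 16.24
    endloop
  endfacet
  facet normal 1.0000 0.0000 0.0000
    outer loop
      vertex 9.82 3.87 0.00
      vertex 9.82 15.41 0.00
      vertex 9.82 15.41 16.24
    endloop
  endfacet
  facet normal 1.0000 0.0000 0.0000
    outer loop
      vertex 9.82 3.87 0.00
      vertex 9.82 15.41 16.24
      vertex 9.82 3.87 16.24
    endloop
  endfacet
  facet normal 0.0000 1.0000 0.0000
    outer loop
      vertex 9.82 15.41 0.00
      vertex 0.00 15.41 0.00
      vertex 0.00 15.41 16.24
    endloop
  endfacet
  facet normal 0.0000 1.0000 0.0000
    outer loop
      vertex 9.82 15.41 0.00
      vertex 0.00 15.41 16.24
      vertex 9.82 15.41 16.24
    endloop
  endfacet
  facet normal -1.0000 0.0000 0.0000
    outer loop
      vertex 0.00 15.41 0.00
      vertex 0.00 0.00 0.00
      vertex 0.00 0.00 16.24
    endloop
  endfacet
  facet normal -1.0000 0.0000 0.0000
    outer loop
      vertex 0.00 15.41 0.00
      vertex 0.00 0.00 16.24
      vertex 0.00 15.41 16.24
    endloop
  endfacet
endsolid part

The G0 Z moves step by Δz≈2.03 mm. Every layer's G1 loop is the same polygon, so the solid is a straight extrusion of it from z=0 to z≈16.2. Closing with flat bottom and top caps and triangulating gives 20 facets — an L-shaped prism: outer 24.9 × 15.4 mm, arm thicknesses ≈ 3.87 mm (horizontal) and 9.82 mm (vertical), extruded 16.2 mm in z.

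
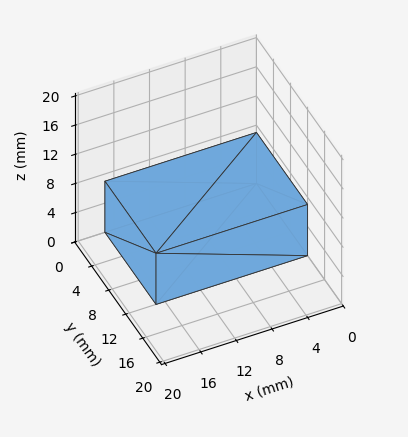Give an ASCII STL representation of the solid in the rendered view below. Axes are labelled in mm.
Reading the render: the shape is a rectangular box, roughly 17 × 12 mm footprint and 7 mm tall (dimensions read to the nearest mm from the axis ticks). For the STL, each face is triangulated and given an outward normal.

solid part
  facet normal 0.0000 0.0000 -1.0000
    outer loop
      vertex 17.00 12.00 0.00
      vertex 17.00 0.00 0.00
      vertex 0.00 0.00 0.00
    endloop
  endfacet
  facet normal 0.0000 0.0000 -1.0000
    outer loop
      vertex 0.00 12.00 0.00
      vertex 17.00 12.00 0.00
      vertex 0.00 0.00 0.00
    endloop
  endfacet
  facet normal 0.0000 0.0000 1.0000
    outer loop
      vertex 0.00 0.00 7.00
      vertex 17.00 0.00 7.00
      vertex 17.00 12.00 7.00
    endloop
  endfacet
  facet normal 0.0000 0.0000 1.0000
    outer loop
      vertex 0.00 0.00 7.00
      vertex 17.00 12.00 7.00
      vertex 0.00 12.00 7.00
    endloop
  endfacet
  facet normal 0.0000 -1.0000 0.0000
    outer loop
      vertex 0.00 0.00 0.00
      vertex 17.00 0.00 0.00
      vertex 17.00 0.00 7.00
    endloop
  endfacet
  facet normal 0.0000 -1.0000 0.0000
    outer loop
      vertex 0.00 0.00 0.00
      vertex 17.00 0.00 7.00
      vertex 0.00 0.00 7.00
    endloop
  endfacet
  facet normal 0.0000 1.0000 0.0000
    outer loop
      vertex 17.00 12.00 7.00
      vertex 17.00 12.00 0.00
      vertex 0.00 12.00 0.00
    endloop
  endfacet
  facet normal 0.0000 1.0000 0.0000
    outer loop
      vertex 0.00 12.00 7.00
      vertex 17.00 12.00 7.00
      vertex 0.00 12.00 0.00
    endloop
  endfacet
  facet normal -1.0000 0.0000 0.0000
    outer loop
      vertex 0.00 12.00 7.00
      vertex 0.00 12.00 0.00
      vertex 0.00 0.00 0.00
    endloop
  endfacet
  facet normal -1.0000 0.0000 0.0000
    outer loop
      vertex 0.00 0.00 7.00
      vertex 0.00 12.00 7.00
      vertex 0.00 0.00 0.00
    endloop
  endfacet
  facet normal 1.0000 0.0000 0.0000
    outer loop
      vertex 17.00 0.00 0.00
      vertex 17.00 12.00 0.00
      vertex 17.00 12.00 7.00
    endloop
  endfacet
  facet normal 1.0000 0.0000 0.0000
    outer loop
      vertex 17.00 0.00 0.00
      vertex 17.00 12.00 7.00
      vertex 17.00 0.00 7.00
    endloop
  endfacet
endsolid part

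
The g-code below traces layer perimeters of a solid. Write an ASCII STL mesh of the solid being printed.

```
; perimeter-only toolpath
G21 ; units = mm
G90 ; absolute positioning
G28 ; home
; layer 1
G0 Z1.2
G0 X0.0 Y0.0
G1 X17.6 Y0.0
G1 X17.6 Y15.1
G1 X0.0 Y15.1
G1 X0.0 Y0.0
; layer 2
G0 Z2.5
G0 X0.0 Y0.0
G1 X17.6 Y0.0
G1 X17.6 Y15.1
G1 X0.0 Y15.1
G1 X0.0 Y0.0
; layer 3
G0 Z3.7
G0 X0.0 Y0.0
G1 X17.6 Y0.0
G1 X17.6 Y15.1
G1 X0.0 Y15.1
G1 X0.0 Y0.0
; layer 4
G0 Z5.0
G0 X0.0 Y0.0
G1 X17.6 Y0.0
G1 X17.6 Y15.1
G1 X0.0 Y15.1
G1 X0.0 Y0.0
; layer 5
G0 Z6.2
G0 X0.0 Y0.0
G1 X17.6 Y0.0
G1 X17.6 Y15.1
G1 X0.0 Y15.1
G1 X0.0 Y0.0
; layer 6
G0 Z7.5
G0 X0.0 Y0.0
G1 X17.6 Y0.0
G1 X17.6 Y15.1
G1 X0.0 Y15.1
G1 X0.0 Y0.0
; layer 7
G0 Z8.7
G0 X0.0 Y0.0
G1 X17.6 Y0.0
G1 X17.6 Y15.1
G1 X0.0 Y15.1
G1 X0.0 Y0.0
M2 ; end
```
solid part
  facet normal 0.0000 0.0000 -1.0000
    outer loop
      vertex 17.6 15.1 0.0
      vertex 17.6 0.0 0.0
      vertex 0.0 0.0 0.0
    endloop
  endfacet
  facet normal 0.0000 0.0000 -1.0000
    outer loop
      vertex 0.0 15.1 0.0
      vertex 17.6 15.1 0.0
      vertex 0.0 0.0 0.0
    endloop
  endfacet
  facet normal 0.0000 0.0000 1.0000
    outer loop
      vertex 0.0 0.0 8.7
      vertex 17.6 0.0 8.7
      vertex 17.6 15.1 8.7
    endloop
  endfacet
  facet normal 0.0000 0.0000 1.0000
    outer loop
      vertex 0.0 0.0 8.7
      vertex 17.6 15.1 8.7
      vertex 0.0 15.1 8.7
    endloop
  endfacet
  facet normal 0.0000 -1.0000 0.0000
    outer loop
      vertex 0.0 0.0 0.0
      vertex 17.6 0.0 0.0
      vertex 17.6 0.0 8.7
    endloop
  endfacet
  facet normal 0.0000 -1.0000 0.0000
    outer loop
      vertex 0.0 0.0 0.0
      vertex 17.6 0.0 8.7
      vertex 0.0 0.0 8.7
    endloop
  endfacet
  facet normal 0.0000 1.0000 0.0000
    outer loop
      vertex 17.6 15.1 8.7
      vertex 17.6 15.1 0.0
      vertex 0.0 15.1 0.0
    endloop
  endfacet
  facet normal 0.0000 1.0000 0.0000
    outer loop
      vertex 0.0 15.1 8.7
      vertex 17.6 15.1 8.7
      vertex 0.0 15.1 0.0
    endloop
  endfacet
  facet normal -1.0000 0.0000 0.0000
    outer loop
      vertex 0.0 15.1 8.7
      vertex 0.0 15.1 0.0
      vertex 0.0 0.0 0.0
    endloop
  endfacet
  facet normal -1.0000 0.0000 0.0000
    outer loop
      vertex 0.0 0.0 8.7
      vertex 0.0 15.1 8.7
      vertex 0.0 0.0 0.0
    endloop
  endfacet
  facet normal 1.0000 0.0000 0.0000
    outer loop
      vertex 17.6 0.0 0.0
      vertex 17.6 15.1 0.0
      vertex 17.6 15.1 8.7
    endloop
  endfacet
  facet normal 1.0000 0.0000 0.0000
    outer loop
      vertex 17.6 0.0 0.0
      vertex 17.6 15.1 8.7
      vertex 17.6 0.0 8.7
    endloop
  endfacet
endsolid part

The G0 Z moves step by Δz≈1.2 mm. Every layer's G1 loop is the same polygon, so the solid is a straight extrusion of it from z=0 to z≈8.7. Closing with flat bottom and top caps and triangulating gives 12 facets — a rectangular box, roughly 17.6 × 15.1 mm footprint and 8.7 mm tall.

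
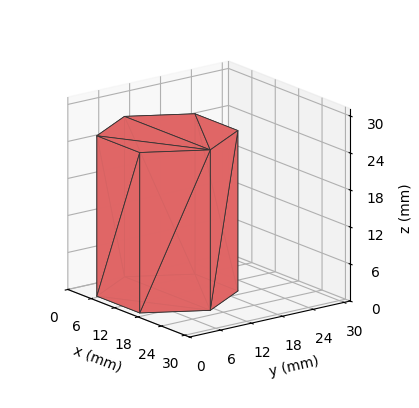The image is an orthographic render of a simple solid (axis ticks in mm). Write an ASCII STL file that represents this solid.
Reading the render: the shape is a regular 6-sided prism (a cylinder approximated with 6 flat sides), circumscribed radius ≈ 11 mm, height ≈ 26 mm (dimensions read to the nearest mm from the axis ticks). For the STL, each face is triangulated and given an outward normal.

solid part
  facet normal 0.0000 0.0000 -1.0000
    outer loop
      vertex 5.500 20.526 0.000
      vertex 16.500 20.526 0.000
      vertex 22.000 11.000 0.000
    endloop
  endfacet
  facet normal 0.0000 0.0000 -1.0000
    outer loop
      vertex 0.000 11.000 0.000
      vertex 5.500 20.526 0.000
      vertex 22.000 11.000 0.000
    endloop
  endfacet
  facet normal 0.0000 0.0000 -1.0000
    outer loop
      vertex 5.500 1.474 0.000
      vertex 0.000 11.000 0.000
      vertex 22.000 11.000 0.000
    endloop
  endfacet
  facet normal 0.0000 0.0000 -1.0000
    outer loop
      vertex 16.500 1.474 0.000
      vertex 5.500 1.474 0.000
      vertex 22.000 11.000 0.000
    endloop
  endfacet
  facet normal 0.0000 0.0000 1.0000
    outer loop
      vertex 22.000 11.000 26.000
      vertex 16.500 20.526 26.000
      vertex 5.500 20.526 26.000
    endloop
  endfacet
  facet normal 0.0000 0.0000 1.0000
    outer loop
      vertex 22.000 11.000 26.000
      vertex 5.500 20.526 26.000
      vertex 0.000 11.000 26.000
    endloop
  endfacet
  facet normal 0.0000 0.0000 1.0000
    outer loop
      vertex 22.000 11.000 26.000
      vertex 0.000 11.000 26.000
      vertex 5.500 1.474 26.000
    endloop
  endfacet
  facet normal 0.0000 0.0000 1.0000
    outer loop
      vertex 22.000 11.000 26.000
      vertex 5.500 1.474 26.000
      vertex 16.500 1.474 26.000
    endloop
  endfacet
  facet normal 0.8660 0.5000 0.0000
    outer loop
      vertex 22.000 11.000 0.000
      vertex 16.500 20.526 0.000
      vertex 16.500 20.526 26.000
    endloop
  endfacet
  facet normal 0.8660 0.5000 0.0000
    outer loop
      vertex 22.000 11.000 0.000
      vertex 16.500 20.526 26.000
      vertex 22.000 11.000 26.000
    endloop
  endfacet
  facet normal 0.0000 1.0000 0.0000
    outer loop
      vertex 16.500 20.526 0.000
      vertex 5.500 20.526 0.000
      vertex 5.500 20.526 26.000
    endloop
  endfacet
  facet normal 0.0000 1.0000 0.0000
    outer loop
      vertex 16.500 20.526 0.000
      vertex 5.500 20.526 26.000
      vertex 16.500 20.526 26.000
    endloop
  endfacet
  facet normal -0.8660 0.5000 0.0000
    outer loop
      vertex 5.500 20.526 0.000
      vertex 0.000 11.000 0.000
      vertex 0.000 11.000 26.000
    endloop
  endfacet
  facet normal -0.8660 0.5000 0.0000
    outer loop
      vertex 5.500 20.526 0.000
      vertex 0.000 11.000 26.000
      vertex 5.500 20.526 26.000
    endloop
  endfacet
  facet normal -0.8660 -0.5000 0.0000
    outer loop
      vertex 0.000 11.000 0.000
      vertex 5.500 1.474 0.000
      vertex 5.500 1.474 26.000
    endloop
  endfacet
  facet normal -0.8660 -0.5000 0.0000
    outer loop
      vertex 0.000 11.000 0.000
      vertex 5.500 1.474 26.000
      vertex 0.000 11.000 26.000
    endloop
  endfacet
  facet normal 0.0000 -1.0000 0.0000
    outer loop
      vertex 5.500 1.474 0.000
      vertex 16.500 1.474 0.000
      vertex 16.500 1.474 26.000
    endloop
  endfacet
  facet normal 0.0000 -1.0000 0.0000
    outer loop
      vertex 5.500 1.474 0.000
      vertex 16.500 1.474 26.000
      vertex 5.500 1.474 26.000
    endloop
  endfacet
  facet normal 0.8660 -0.5000 0.0000
    outer loop
      vertex 16.500 1.474 0.000
      vertex 22.000 11.000 0.000
      vertex 22.000 11.000 26.000
    endloop
  endfacet
  facet normal 0.8660 -0.5000 0.0000
    outer loop
      vertex 16.500 1.474 0.000
      vertex 22.000 11.000 26.000
      vertex 16.500 1.474 26.000
    endloop
  endfacet
endsolid part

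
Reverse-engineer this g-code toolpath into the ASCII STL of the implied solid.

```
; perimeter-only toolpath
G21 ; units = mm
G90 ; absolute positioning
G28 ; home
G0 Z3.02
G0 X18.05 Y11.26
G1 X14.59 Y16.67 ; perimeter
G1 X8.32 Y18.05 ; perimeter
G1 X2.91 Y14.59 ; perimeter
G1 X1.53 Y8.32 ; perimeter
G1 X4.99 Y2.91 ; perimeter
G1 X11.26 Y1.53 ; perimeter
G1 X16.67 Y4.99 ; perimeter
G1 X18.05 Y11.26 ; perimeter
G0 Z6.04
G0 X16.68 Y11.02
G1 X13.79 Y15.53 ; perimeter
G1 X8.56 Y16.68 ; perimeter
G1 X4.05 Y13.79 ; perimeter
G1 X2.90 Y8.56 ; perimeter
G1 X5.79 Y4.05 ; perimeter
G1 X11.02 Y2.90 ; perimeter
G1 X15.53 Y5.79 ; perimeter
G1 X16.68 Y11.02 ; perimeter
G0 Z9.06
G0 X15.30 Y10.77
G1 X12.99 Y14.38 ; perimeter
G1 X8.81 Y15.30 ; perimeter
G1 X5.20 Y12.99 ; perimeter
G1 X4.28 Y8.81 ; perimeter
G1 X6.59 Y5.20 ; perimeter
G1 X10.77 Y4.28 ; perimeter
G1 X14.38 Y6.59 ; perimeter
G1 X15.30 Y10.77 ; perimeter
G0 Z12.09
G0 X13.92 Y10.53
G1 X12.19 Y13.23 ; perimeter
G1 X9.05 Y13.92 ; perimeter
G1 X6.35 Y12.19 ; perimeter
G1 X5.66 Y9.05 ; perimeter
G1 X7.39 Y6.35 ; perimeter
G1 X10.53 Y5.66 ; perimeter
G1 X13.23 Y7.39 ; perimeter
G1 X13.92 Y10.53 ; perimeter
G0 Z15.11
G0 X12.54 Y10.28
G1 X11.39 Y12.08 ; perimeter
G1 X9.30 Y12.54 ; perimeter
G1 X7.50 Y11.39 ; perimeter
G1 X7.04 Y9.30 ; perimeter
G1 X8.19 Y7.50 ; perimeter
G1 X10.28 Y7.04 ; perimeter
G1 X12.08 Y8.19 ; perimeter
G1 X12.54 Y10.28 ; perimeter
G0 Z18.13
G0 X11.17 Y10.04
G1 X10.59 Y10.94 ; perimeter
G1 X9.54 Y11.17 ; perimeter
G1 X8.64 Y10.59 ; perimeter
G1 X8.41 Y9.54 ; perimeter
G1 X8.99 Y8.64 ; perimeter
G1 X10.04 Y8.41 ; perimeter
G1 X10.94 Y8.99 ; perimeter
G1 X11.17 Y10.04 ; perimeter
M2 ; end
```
solid part
  facet normal 0.0000 0.0000 -1.0000
    outer loop
      vertex 8.07 19.43 0.00
      vertex 15.39 17.82 0.00
      vertex 19.43 11.51 0.00
    endloop
  endfacet
  facet normal 0.0000 0.0000 -1.0000
    outer loop
      vertex 1.76 15.39 0.00
      vertex 8.07 19.43 0.00
      vertex 19.43 11.51 0.00
    endloop
  endfacet
  facet normal 0.0000 0.0000 -1.0000
    outer loop
      vertex 0.15 8.07 0.00
      vertex 1.76 15.39 0.00
      vertex 19.43 11.51 0.00
    endloop
  endfacet
  facet normal 0.0000 0.0000 -1.0000
    outer loop
      vertex 4.19 1.76 0.00
      vertex 0.15 8.07 0.00
      vertex 19.43 11.51 0.00
    endloop
  endfacet
  facet normal 0.0000 0.0000 -1.0000
    outer loop
      vertex 11.51 0.15 0.00
      vertex 4.19 1.76 0.00
      vertex 19.43 11.51 0.00
    endloop
  endfacet
  facet normal 0.0000 0.0000 -1.0000
    outer loop
      vertex 17.82 4.19 0.00
      vertex 11.51 0.15 0.00
      vertex 19.43 11.51 0.00
    endloop
  endfacet
  facet normal 0.7743 0.4958 0.3932
    outer loop
      vertex 19.43 11.51 0.00
      vertex 15.39 17.82 0.00
      vertex 9.79 9.79 21.15
    endloop
  endfacet
  facet normal 0.1975 0.8980 0.3932
    outer loop
      vertex 15.39 17.82 0.00
      vertex 8.07 19.43 0.00
      vertex 9.79 9.79 21.15
    endloop
  endfacet
  facet normal -0.4958 0.7743 0.3932
    outer loop
      vertex 8.07 19.43 0.00
      vertex 1.76 15.39 0.00
      vertex 9.79 9.79 21.15
    endloop
  endfacet
  facet normal -0.8980 0.1975 0.3932
    outer loop
      vertex 1.76 15.39 0.00
      vertex 0.15 8.07 0.00
      vertex 9.79 9.79 21.15
    endloop
  endfacet
  facet normal -0.7743 -0.4958 0.3932
    outer loop
      vertex 0.15 8.07 0.00
      vertex 4.19 1.76 0.00
      vertex 9.79 9.79 21.15
    endloop
  endfacet
  facet normal -0.1975 -0.8980 0.3932
    outer loop
      vertex 4.19 1.76 0.00
      vertex 11.51 0.15 0.00
      vertex 9.79 9.79 21.15
    endloop
  endfacet
  facet normal 0.4958 -0.7743 0.3932
    outer loop
      vertex 11.51 0.15 0.00
      vertex 17.82 4.19 0.00
      vertex 9.79 9.79 21.15
    endloop
  endfacet
  facet normal 0.8980 -0.1975 0.3932
    outer loop
      vertex 17.82 4.19 0.00
      vertex 19.43 11.51 0.00
      vertex 9.79 9.79 21.15
    endloop
  endfacet
endsolid part

The G0 Z moves step by Δz≈3.02 mm. The G1 loops shrink linearly with z, so the solid tapers from its base footprint up to z≈21.1. Closing with a flat bottom cap and the tapered top and triangulating gives 14 facets — a regular 8-sided pyramid, base circumscribed radius ≈ 9.79 mm, apex at z ≈ 21.1 mm.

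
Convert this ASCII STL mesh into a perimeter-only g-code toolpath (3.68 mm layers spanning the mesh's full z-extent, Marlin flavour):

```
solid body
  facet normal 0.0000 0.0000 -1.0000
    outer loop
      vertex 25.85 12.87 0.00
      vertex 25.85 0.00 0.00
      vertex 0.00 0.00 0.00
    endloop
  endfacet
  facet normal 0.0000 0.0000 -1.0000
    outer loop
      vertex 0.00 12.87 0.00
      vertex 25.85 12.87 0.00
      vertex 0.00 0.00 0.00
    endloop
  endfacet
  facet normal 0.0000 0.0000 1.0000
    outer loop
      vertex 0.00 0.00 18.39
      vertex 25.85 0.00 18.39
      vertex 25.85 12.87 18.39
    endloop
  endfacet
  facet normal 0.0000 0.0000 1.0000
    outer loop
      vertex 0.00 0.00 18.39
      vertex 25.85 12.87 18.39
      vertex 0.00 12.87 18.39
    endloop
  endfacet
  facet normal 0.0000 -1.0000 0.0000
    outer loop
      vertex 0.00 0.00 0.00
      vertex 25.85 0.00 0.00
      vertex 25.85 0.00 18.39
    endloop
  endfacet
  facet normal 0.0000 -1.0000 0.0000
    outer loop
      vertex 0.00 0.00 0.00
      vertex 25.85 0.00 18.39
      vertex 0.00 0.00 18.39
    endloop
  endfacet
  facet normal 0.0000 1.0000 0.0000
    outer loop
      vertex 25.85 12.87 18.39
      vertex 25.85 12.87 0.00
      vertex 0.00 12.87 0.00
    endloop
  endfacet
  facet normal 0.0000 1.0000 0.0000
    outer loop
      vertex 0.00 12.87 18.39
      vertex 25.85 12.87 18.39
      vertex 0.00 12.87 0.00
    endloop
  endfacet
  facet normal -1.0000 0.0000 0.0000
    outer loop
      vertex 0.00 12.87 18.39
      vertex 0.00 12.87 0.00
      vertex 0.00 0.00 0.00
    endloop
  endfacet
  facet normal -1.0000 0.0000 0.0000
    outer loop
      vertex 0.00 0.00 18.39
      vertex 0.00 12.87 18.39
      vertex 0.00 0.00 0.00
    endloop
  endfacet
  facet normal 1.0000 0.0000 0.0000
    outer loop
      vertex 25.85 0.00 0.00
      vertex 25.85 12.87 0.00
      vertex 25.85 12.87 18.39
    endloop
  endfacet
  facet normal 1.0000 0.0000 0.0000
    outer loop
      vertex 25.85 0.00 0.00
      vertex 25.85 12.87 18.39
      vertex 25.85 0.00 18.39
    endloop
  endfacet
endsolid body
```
; perimeter-only toolpath
G21 ; units = mm
G90 ; absolute positioning
G28 ; home
; layer 1
G0 Z3.68
G0 X0.00 Y0.00
G1 X25.85 Y0.00
G1 X25.85 Y12.87
G1 X0.00 Y12.87
G1 X0.00 Y0.00
; layer 2
G0 Z7.36
G0 X0.00 Y0.00
G1 X25.85 Y0.00
G1 X25.85 Y12.87
G1 X0.00 Y12.87
G1 X0.00 Y0.00
; layer 3
G0 Z11.03
G0 X0.00 Y0.00
G1 X25.85 Y0.00
G1 X25.85 Y12.87
G1 X0.00 Y12.87
G1 X0.00 Y0.00
; layer 4
G0 Z14.71
G0 X0.00 Y0.00
G1 X25.85 Y0.00
G1 X25.85 Y12.87
G1 X0.00 Y12.87
G1 X0.00 Y0.00
; layer 5
G0 Z18.39
G0 X0.00 Y0.00
G1 X25.85 Y0.00
G1 X25.85 Y12.87
G1 X0.00 Y12.87
G1 X0.00 Y0.00
M2 ; end

The solid is a rectangular box, roughly 25.9 × 12.9 mm footprint and 18.4 mm tall. Slicing at Δz = 3.68 mm — 5 equal slices spanning the solid's height, so layer i sits at z = i·h/5 — gives 5 non-empty perimeters. Each is a 4-segment closed polygon; G0 lifts to the layer z and rapids to the start vertex, then G1 traces the edges.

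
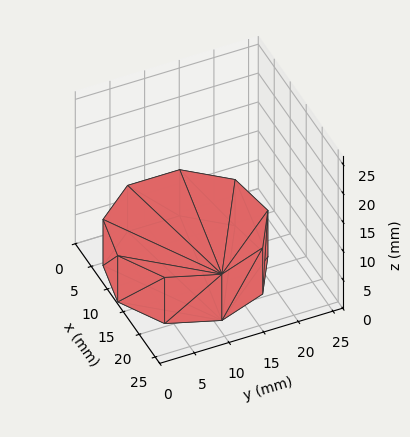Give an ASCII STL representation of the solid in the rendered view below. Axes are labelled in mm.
Reading the render: the shape is a regular 9-sided prism (a cylinder approximated with 9 flat sides), circumscribed radius ≈ 11 mm, height ≈ 8 mm (dimensions read to the nearest mm from the axis ticks). For the STL, each face is triangulated and given an outward normal.

solid part
  facet normal 0.0000 0.0000 -1.0000
    outer loop
      vertex 12.91 21.83 0.00
      vertex 19.43 18.07 0.00
      vertex 22.00 11.00 0.00
    endloop
  endfacet
  facet normal 0.0000 0.0000 -1.0000
    outer loop
      vertex 5.50 20.53 0.00
      vertex 12.91 21.83 0.00
      vertex 22.00 11.00 0.00
    endloop
  endfacet
  facet normal 0.0000 0.0000 -1.0000
    outer loop
      vertex 0.66 14.76 0.00
      vertex 5.50 20.53 0.00
      vertex 22.00 11.00 0.00
    endloop
  endfacet
  facet normal 0.0000 0.0000 -1.0000
    outer loop
      vertex 0.66 7.24 0.00
      vertex 0.66 14.76 0.00
      vertex 22.00 11.00 0.00
    endloop
  endfacet
  facet normal 0.0000 0.0000 -1.0000
    outer loop
      vertex 5.50 1.47 0.00
      vertex 0.66 7.24 0.00
      vertex 22.00 11.00 0.00
    endloop
  endfacet
  facet normal 0.0000 0.0000 -1.0000
    outer loop
      vertex 12.91 0.17 0.00
      vertex 5.50 1.47 0.00
      vertex 22.00 11.00 0.00
    endloop
  endfacet
  facet normal 0.0000 0.0000 -1.0000
    outer loop
      vertex 19.43 3.93 0.00
      vertex 12.91 0.17 0.00
      vertex 22.00 11.00 0.00
    endloop
  endfacet
  facet normal 0.0000 0.0000 1.0000
    outer loop
      vertex 22.00 11.00 8.00
      vertex 19.43 18.07 8.00
      vertex 12.91 21.83 8.00
    endloop
  endfacet
  facet normal 0.0000 0.0000 1.0000
    outer loop
      vertex 22.00 11.00 8.00
      vertex 12.91 21.83 8.00
      vertex 5.50 20.53 8.00
    endloop
  endfacet
  facet normal 0.0000 0.0000 1.0000
    outer loop
      vertex 22.00 11.00 8.00
      vertex 5.50 20.53 8.00
      vertex 0.66 14.76 8.00
    endloop
  endfacet
  facet normal 0.0000 0.0000 1.0000
    outer loop
      vertex 22.00 11.00 8.00
      vertex 0.66 14.76 8.00
      vertex 0.66 7.24 8.00
    endloop
  endfacet
  facet normal 0.0000 0.0000 1.0000
    outer loop
      vertex 22.00 11.00 8.00
      vertex 0.66 7.24 8.00
      vertex 5.50 1.47 8.00
    endloop
  endfacet
  facet normal 0.0000 0.0000 1.0000
    outer loop
      vertex 22.00 11.00 8.00
      vertex 5.50 1.47 8.00
      vertex 12.91 0.17 8.00
    endloop
  endfacet
  facet normal 0.0000 0.0000 1.0000
    outer loop
      vertex 22.00 11.00 8.00
      vertex 12.91 0.17 8.00
      vertex 19.43 3.93 8.00
    endloop
  endfacet
  facet normal 0.9398 0.3416 0.0000
    outer loop
      vertex 22.00 11.00 0.00
      vertex 19.43 18.07 0.00
      vertex 19.43 18.07 8.00
    endloop
  endfacet
  facet normal 0.9398 0.3416 0.0000
    outer loop
      vertex 22.00 11.00 0.00
      vertex 19.43 18.07 8.00
      vertex 22.00 11.00 8.00
    endloop
  endfacet
  facet normal 0.4996 0.8663 0.0000
    outer loop
      vertex 19.43 18.07 0.00
      vertex 12.91 21.83 0.00
      vertex 12.91 21.83 8.00
    endloop
  endfacet
  facet normal 0.4996 0.8663 0.0000
    outer loop
      vertex 19.43 18.07 0.00
      vertex 12.91 21.83 8.00
      vertex 19.43 18.07 8.00
    endloop
  endfacet
  facet normal -0.1728 0.9850 0.0000
    outer loop
      vertex 12.91 21.83 0.00
      vertex 5.50 20.53 0.00
      vertex 5.50 20.53 8.00
    endloop
  endfacet
  facet normal -0.1728 0.9850 0.0000
    outer loop
      vertex 12.91 21.83 0.00
      vertex 5.50 20.53 8.00
      vertex 12.91 21.83 8.00
    endloop
  endfacet
  facet normal -0.7661 0.6427 0.0000
    outer loop
      vertex 5.50 20.53 0.00
      vertex 0.66 14.76 0.00
      vertex 0.66 14.76 8.00
    endloop
  endfacet
  facet normal -0.7661 0.6427 0.0000
    outer loop
      vertex 5.50 20.53 0.00
      vertex 0.66 14.76 8.00
      vertex 5.50 20.53 8.00
    endloop
  endfacet
  facet normal -1.0000 0.0000 0.0000
    outer loop
      vertex 0.66 14.76 0.00
      vertex 0.66 7.24 0.00
      vertex 0.66 7.24 8.00
    endloop
  endfacet
  facet normal -1.0000 0.0000 0.0000
    outer loop
      vertex 0.66 14.76 0.00
      vertex 0.66 7.24 8.00
      vertex 0.66 14.76 8.00
    endloop
  endfacet
  facet normal -0.7661 -0.6427 0.0000
    outer loop
      vertex 0.66 7.24 0.00
      vertex 5.50 1.47 0.00
      vertex 5.50 1.47 8.00
    endloop
  endfacet
  facet normal -0.7661 -0.6427 0.0000
    outer loop
      vertex 0.66 7.24 0.00
      vertex 5.50 1.47 8.00
      vertex 0.66 7.24 8.00
    endloop
  endfacet
  facet normal -0.1728 -0.9850 0.0000
    outer loop
      vertex 5.50 1.47 0.00
      vertex 12.91 0.17 0.00
      vertex 12.91 0.17 8.00
    endloop
  endfacet
  facet normal -0.1728 -0.9850 0.0000
    outer loop
      vertex 5.50 1.47 0.00
      vertex 12.91 0.17 8.00
      vertex 5.50 1.47 8.00
    endloop
  endfacet
  facet normal 0.4996 -0.8663 0.0000
    outer loop
      vertex 12.91 0.17 0.00
      vertex 19.43 3.93 0.00
      vertex 19.43 3.93 8.00
    endloop
  endfacet
  facet normal 0.4996 -0.8663 0.0000
    outer loop
      vertex 12.91 0.17 0.00
      vertex 19.43 3.93 8.00
      vertex 12.91 0.17 8.00
    endloop
  endfacet
  facet normal 0.9398 -0.3416 0.0000
    outer loop
      vertex 19.43 3.93 0.00
      vertex 22.00 11.00 0.00
      vertex 22.00 11.00 8.00
    endloop
  endfacet
  facet normal 0.9398 -0.3416 0.0000
    outer loop
      vertex 19.43 3.93 0.00
      vertex 22.00 11.00 8.00
      vertex 19.43 3.93 8.00
    endloop
  endfacet
endsolid part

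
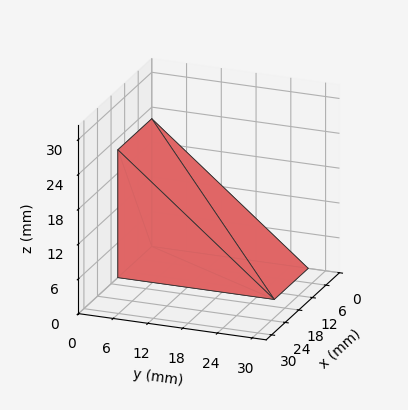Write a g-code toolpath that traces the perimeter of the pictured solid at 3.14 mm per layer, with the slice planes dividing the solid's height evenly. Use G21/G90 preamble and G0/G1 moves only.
Reading the render: the shape is a wedge (ramp): 15 × 27 mm base, rising to 22 mm along the y=0 edge and sloping linearly to z=0 at y=27 (dimensions read to the nearest mm from the axis ticks). For the g-code, the solid's height is divided into equal slices at the stated Δz and each level perimeter traced with G1 moves after a G0 lift.

; perimeter-only toolpath
G21 ; units = mm
G90 ; absolute positioning
G28 ; home
; layer 1
G0 Z3.14
G0 X0.00 Y0.00
G1 X15.00 Y0.00
G1 X15.00 Y23.14
G1 X0.00 Y23.14
G1 X0.00 Y0.00
; layer 2
G0 Z6.29
G0 X0.00 Y0.00
G1 X15.00 Y0.00
G1 X15.00 Y19.29
G1 X0.00 Y19.29
G1 X0.00 Y0.00
; layer 3
G0 Z9.43
G0 X0.00 Y0.00
G1 X15.00 Y0.00
G1 X15.00 Y15.43
G1 X0.00 Y15.43
G1 X0.00 Y0.00
; layer 4
G0 Z12.57
G0 X0.00 Y0.00
G1 X15.00 Y0.00
G1 X15.00 Y11.57
G1 X0.00 Y11.57
G1 X0.00 Y0.00
; layer 5
G0 Z15.71
G0 X0.00 Y0.00
G1 X15.00 Y0.00
G1 X15.00 Y7.71
G1 X0.00 Y7.71
G1 X0.00 Y0.00
; layer 6
G0 Z18.86
G0 X0.00 Y0.00
G1 X15.00 Y0.00
G1 X15.00 Y3.86
G1 X0.00 Y3.86
G1 X0.00 Y0.00
M2 ; end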